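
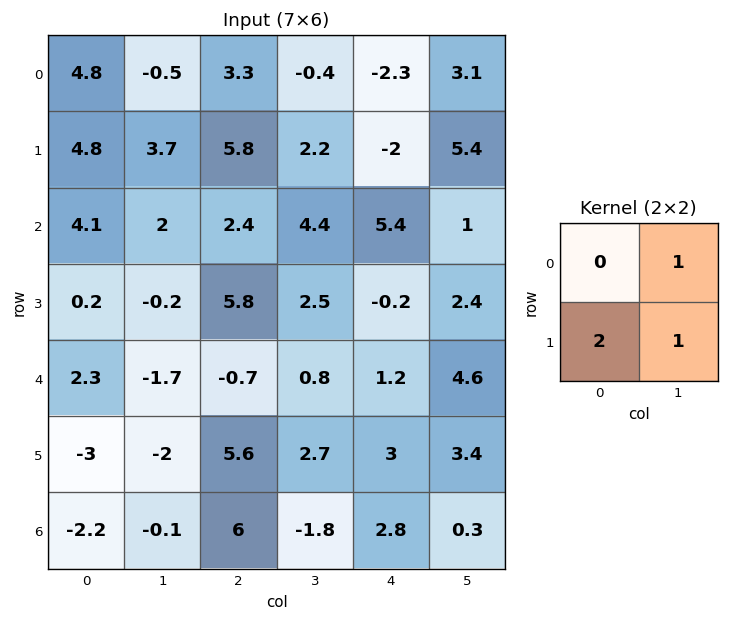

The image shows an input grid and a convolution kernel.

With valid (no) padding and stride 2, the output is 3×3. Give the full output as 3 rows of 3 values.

12.8 13.4 4.5
2.2 18.5 3
-9.7 14.7 14

Output[0,0]: The receptive field on the input at this output position is [4.8 -0.5 / 4.8 3.7]. Elementwise product with the kernel and sum: -0.5·1 + 4.8·2 + 3.7·1.
Output[0,1]: The receptive field on the input at this output position is [3.3 -0.4 / 5.8 2.2]. Elementwise product with the kernel and sum: -0.4·1 + 5.8·2 + 2.2·1.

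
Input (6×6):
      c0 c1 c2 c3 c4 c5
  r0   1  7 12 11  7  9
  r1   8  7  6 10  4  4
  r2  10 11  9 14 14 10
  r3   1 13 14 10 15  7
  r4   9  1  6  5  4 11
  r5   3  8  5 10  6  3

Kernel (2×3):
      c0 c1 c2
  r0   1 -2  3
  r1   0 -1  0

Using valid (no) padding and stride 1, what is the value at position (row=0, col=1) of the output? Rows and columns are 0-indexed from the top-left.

10

The receptive field on the input at this output position is [7 12 11 / 7 6 10]. Elementwise product with the kernel and sum: 7·1 + 12·-2 + 11·3 + 6·-1.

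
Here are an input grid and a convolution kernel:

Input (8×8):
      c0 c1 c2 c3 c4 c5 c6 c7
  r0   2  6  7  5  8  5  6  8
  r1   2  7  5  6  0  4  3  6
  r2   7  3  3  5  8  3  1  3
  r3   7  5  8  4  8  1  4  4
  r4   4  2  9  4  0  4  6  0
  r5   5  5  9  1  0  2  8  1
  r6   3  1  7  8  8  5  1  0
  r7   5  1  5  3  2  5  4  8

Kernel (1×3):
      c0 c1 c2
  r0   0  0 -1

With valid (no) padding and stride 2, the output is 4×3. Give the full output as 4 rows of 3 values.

-7 -8 -6
-3 -8 -1
-9 0 -6
-7 -8 -1

Output[0,0]: The receptive field on the input at this output position is [2 6 7]. Elementwise product with the kernel and sum: 7·-1.
Output[0,1]: The receptive field on the input at this output position is [7 5 8]. Elementwise product with the kernel and sum: 8·-1.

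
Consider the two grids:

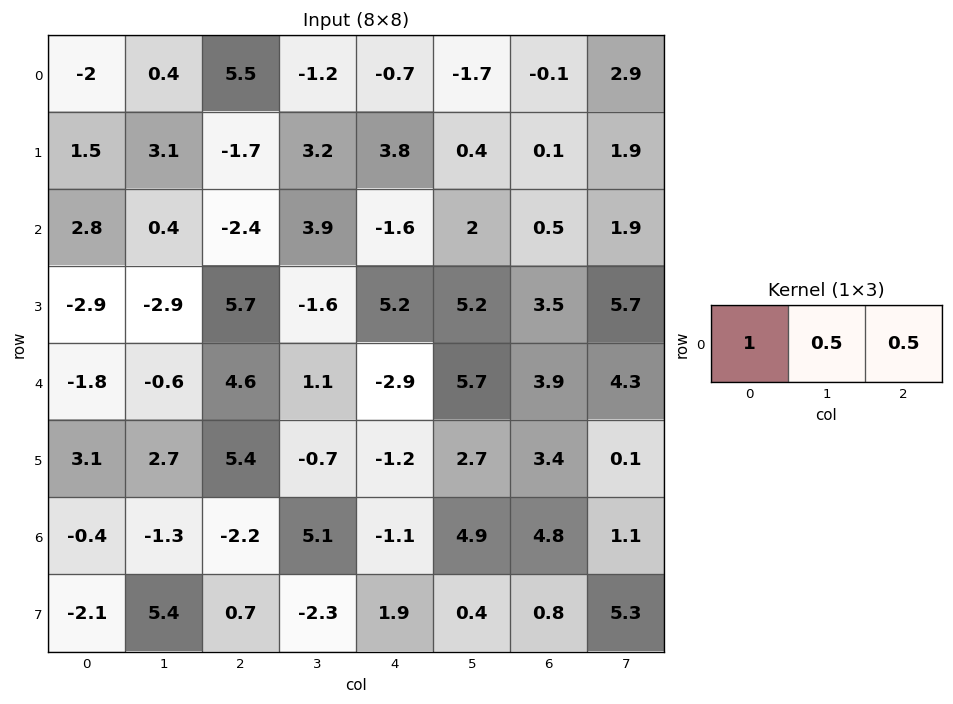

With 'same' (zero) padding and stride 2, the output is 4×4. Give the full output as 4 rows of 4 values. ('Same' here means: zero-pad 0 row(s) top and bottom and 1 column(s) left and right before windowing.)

Output[0,0]: The receptive field on the zero-padded input at this output position is [0 -2 0.4]. Elementwise product with the kernel and sum: 0·1 + -2·0.5 + 0.4·0.5.

-0.8 2.55 -2.4 -0.3
1.6 1.15 4.1 3.2
-1.2 2.25 2.5 9.8
-0.85 0.15 7 7.85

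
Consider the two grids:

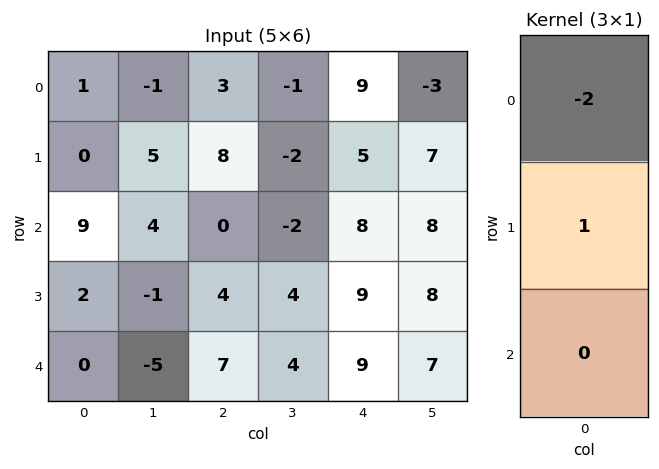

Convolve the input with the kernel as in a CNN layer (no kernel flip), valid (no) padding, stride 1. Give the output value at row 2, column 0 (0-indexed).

The receptive field on the input at this output position is [9 / 2 / 0]. Elementwise product with the kernel and sum: 9·-2 + 2·1.

-16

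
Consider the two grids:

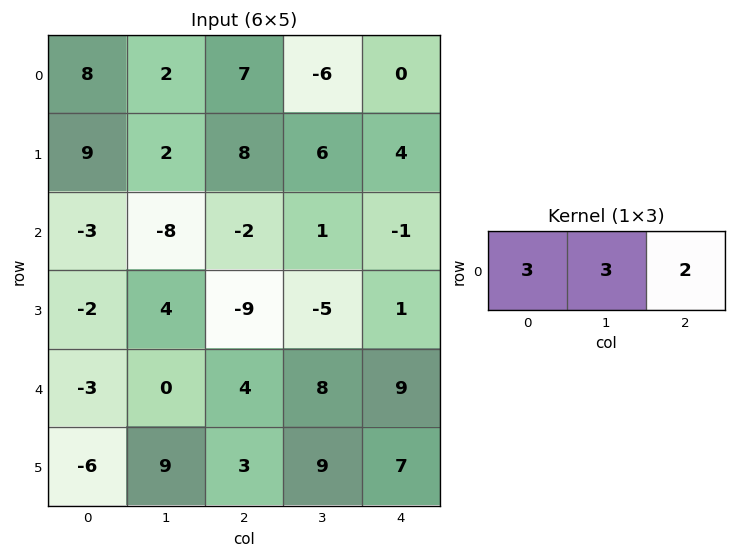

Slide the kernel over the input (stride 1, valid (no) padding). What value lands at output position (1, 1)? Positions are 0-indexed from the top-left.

The receptive field on the input at this output position is [2 8 6]. Elementwise product with the kernel and sum: 2·3 + 8·3 + 6·2.

42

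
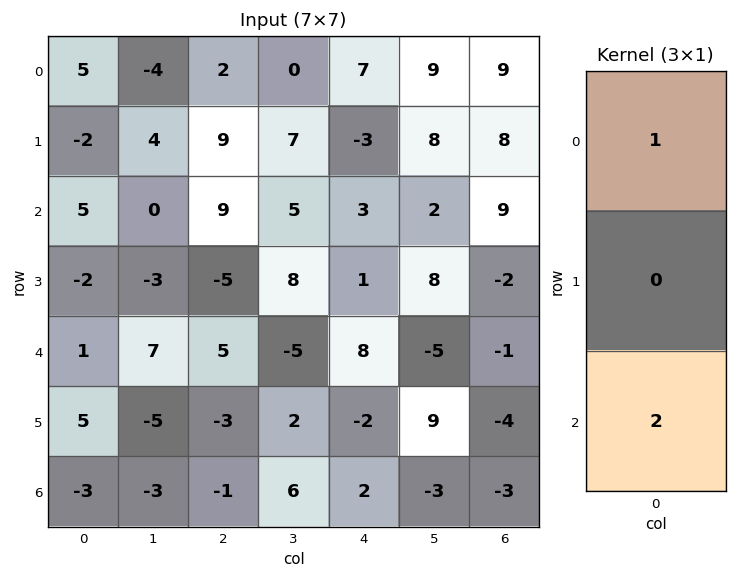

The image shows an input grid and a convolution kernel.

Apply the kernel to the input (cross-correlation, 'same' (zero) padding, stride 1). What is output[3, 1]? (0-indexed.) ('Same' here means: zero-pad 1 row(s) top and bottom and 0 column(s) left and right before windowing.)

14

The receptive field on the zero-padded input at this output position is [0 / -3 / 7]. Elementwise product with the kernel and sum: 0·1 + 7·2.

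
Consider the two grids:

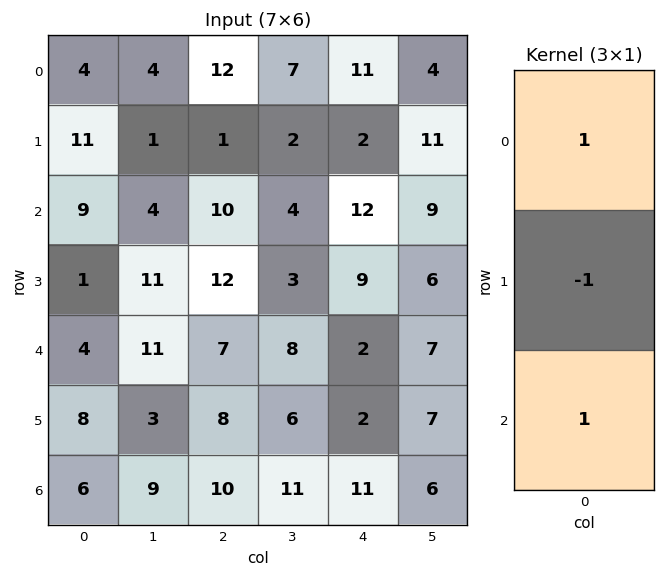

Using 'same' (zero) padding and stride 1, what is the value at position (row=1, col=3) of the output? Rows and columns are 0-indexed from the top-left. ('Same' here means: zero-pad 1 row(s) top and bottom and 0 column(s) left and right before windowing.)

9

The receptive field on the zero-padded input at this output position is [7 / 2 / 4]. Elementwise product with the kernel and sum: 7·1 + 2·-1 + 4·1.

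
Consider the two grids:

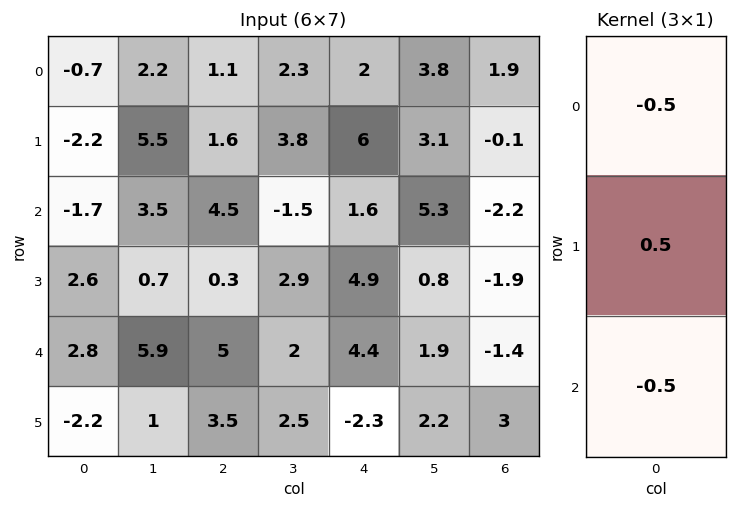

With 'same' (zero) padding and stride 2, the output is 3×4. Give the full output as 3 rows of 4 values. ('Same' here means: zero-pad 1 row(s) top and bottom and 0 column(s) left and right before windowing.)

Output[0,0]: The receptive field on the zero-padded input at this output position is [0 / -0.7 / -2.2]. Elementwise product with the kernel and sum: 0·-0.5 + -0.7·0.5 + -2.2·-0.5.

0.75 -0.25 -2 1
-1.05 1.3 -4.65 -0.1
1.2 0.6 0.9 -1.25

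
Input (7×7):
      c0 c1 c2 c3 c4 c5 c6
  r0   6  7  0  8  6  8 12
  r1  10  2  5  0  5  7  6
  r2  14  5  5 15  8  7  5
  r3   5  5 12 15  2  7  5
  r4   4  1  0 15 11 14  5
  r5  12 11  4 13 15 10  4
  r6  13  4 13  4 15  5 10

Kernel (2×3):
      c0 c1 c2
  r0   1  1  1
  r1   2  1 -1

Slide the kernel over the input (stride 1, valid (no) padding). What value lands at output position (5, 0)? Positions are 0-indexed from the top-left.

44

The receptive field on the input at this output position is [12 11 4 / 13 4 13]. Elementwise product with the kernel and sum: 12·1 + 11·1 + 4·1 + 13·2 + 4·1 + 13·-1.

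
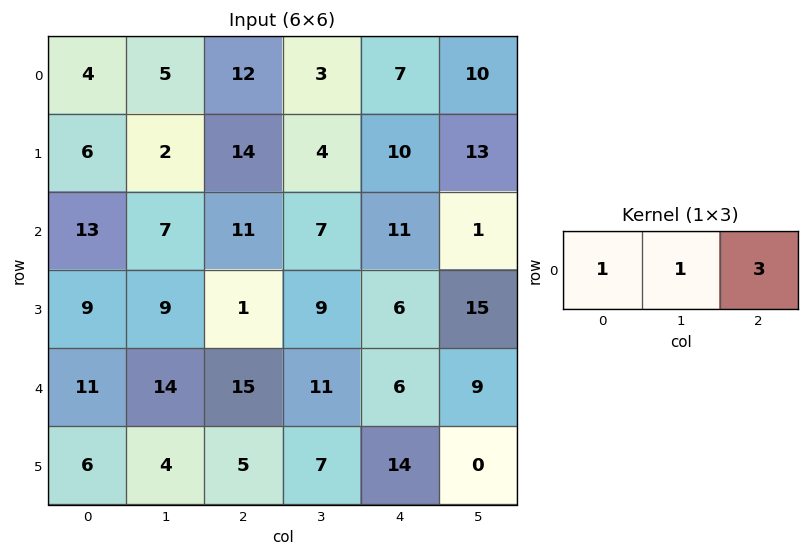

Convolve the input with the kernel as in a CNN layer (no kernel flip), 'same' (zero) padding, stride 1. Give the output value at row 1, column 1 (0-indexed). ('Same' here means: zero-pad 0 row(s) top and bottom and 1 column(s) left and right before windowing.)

The receptive field on the zero-padded input at this output position is [6 2 14]. Elementwise product with the kernel and sum: 6·1 + 2·1 + 14·3.

50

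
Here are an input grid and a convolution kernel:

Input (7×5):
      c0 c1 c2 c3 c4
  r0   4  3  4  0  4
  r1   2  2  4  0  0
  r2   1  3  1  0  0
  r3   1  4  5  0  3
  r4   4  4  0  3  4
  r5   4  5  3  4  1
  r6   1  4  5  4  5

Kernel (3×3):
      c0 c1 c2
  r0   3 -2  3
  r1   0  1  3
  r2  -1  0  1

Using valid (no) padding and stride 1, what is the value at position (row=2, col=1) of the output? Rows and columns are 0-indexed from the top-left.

11

The receptive field on the input at this output position is [3 1 0 / 4 5 0 / 4 0 3]. Elementwise product with the kernel and sum: 3·3 + 1·-2 + 0·3 + 5·1 + 0·3 + 4·-1 + 3·1.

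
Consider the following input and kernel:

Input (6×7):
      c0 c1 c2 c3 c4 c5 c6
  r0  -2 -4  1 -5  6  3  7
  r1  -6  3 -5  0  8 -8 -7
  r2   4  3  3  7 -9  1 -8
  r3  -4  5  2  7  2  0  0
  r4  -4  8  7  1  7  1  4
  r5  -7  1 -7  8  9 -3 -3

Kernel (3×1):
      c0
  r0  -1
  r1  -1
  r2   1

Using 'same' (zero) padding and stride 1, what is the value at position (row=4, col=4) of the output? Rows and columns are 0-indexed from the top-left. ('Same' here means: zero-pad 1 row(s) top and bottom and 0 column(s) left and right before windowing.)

The receptive field on the zero-padded input at this output position is [2 / 7 / 9]. Elementwise product with the kernel and sum: 2·-1 + 7·-1 + 9·1.

0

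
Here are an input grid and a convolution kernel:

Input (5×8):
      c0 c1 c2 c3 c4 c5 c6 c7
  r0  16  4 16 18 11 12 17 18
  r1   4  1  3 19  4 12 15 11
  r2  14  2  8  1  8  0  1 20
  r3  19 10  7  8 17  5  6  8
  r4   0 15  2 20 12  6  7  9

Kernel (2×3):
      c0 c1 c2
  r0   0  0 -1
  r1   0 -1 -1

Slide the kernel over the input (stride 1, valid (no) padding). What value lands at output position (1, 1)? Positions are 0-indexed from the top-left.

The receptive field on the input at this output position is [1 3 19 / 2 8 1]. Elementwise product with the kernel and sum: 19·-1 + 8·-1 + 1·-1.

-28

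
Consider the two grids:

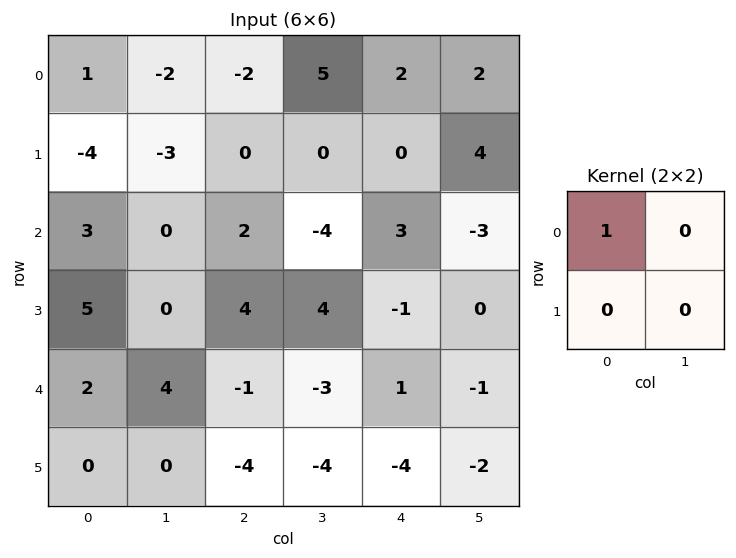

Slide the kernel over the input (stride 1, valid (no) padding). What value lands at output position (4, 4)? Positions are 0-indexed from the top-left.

1

The receptive field on the input at this output position is [1 -1 / -4 -2]. Elementwise product with the kernel and sum: 1·1.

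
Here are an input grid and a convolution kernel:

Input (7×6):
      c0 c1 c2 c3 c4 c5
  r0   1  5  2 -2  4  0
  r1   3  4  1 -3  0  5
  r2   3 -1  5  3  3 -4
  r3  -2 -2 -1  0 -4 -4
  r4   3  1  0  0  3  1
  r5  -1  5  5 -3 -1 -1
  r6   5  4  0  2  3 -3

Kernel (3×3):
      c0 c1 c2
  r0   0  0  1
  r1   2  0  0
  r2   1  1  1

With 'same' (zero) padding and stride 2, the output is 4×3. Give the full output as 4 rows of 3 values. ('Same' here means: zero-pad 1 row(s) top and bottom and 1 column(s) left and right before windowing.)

7 12 -2
0 -8 3
2 9 -9
5 5 3

Output[0,0]: The receptive field on the zero-padded input at this output position is [0 0 0 / 0 1 5 / 0 3 4]. Elementwise product with the kernel and sum: 0·1 + 0·2 + 0·1 + 3·1 + 4·1.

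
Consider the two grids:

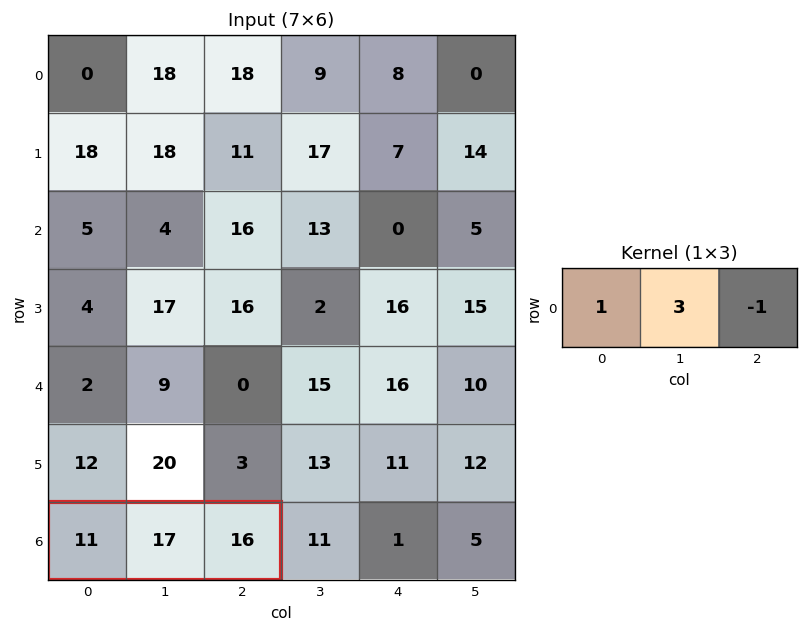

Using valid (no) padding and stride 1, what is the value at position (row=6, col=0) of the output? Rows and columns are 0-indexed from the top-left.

The receptive field on the input at this output position is [11 17 16]. Elementwise product with the kernel and sum: 11·1 + 17·3 + 16·-1.

46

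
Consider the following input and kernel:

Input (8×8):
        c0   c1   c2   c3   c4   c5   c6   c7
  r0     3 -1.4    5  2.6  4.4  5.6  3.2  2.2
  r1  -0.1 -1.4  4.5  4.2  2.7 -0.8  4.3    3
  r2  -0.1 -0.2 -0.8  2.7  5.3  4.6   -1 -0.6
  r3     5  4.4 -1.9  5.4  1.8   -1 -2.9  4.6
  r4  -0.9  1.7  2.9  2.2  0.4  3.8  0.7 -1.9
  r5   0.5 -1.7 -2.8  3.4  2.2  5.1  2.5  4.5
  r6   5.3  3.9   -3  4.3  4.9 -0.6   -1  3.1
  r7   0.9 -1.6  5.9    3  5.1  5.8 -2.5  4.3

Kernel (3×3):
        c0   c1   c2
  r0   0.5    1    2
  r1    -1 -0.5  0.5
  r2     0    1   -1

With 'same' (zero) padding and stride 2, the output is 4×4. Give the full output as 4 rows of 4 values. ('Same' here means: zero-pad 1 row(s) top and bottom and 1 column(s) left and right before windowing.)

-0.9 0.5 1.5 -4.8
-2.35 6.85 2.95 -2
17.3 2.85 -0.9 -1.3
-1.1 5.8 6.35 9.9

Output[0,0]: The receptive field on the zero-padded input at this output position is [0 0 0 / 0 3 -1.4 / 0 -0.1 -1.4]. Elementwise product with the kernel and sum: 0·0.5 + 0·1 + 0·2 + 0·-1 + 3·-0.5 + -1.4·0.5 + -0.1·1 + -1.4·-1.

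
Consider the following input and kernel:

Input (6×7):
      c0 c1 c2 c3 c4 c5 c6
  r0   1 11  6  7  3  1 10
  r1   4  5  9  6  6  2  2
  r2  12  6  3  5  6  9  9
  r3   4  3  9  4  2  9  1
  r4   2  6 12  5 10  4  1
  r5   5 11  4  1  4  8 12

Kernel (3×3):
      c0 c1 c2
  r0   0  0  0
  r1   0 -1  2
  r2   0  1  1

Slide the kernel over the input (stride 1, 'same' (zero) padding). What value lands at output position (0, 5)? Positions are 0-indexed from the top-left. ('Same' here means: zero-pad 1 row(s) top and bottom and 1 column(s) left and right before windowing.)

23

The receptive field on the zero-padded input at this output position is [0 0 0 / 3 1 10 / 6 2 2]. Elementwise product with the kernel and sum: 1·-1 + 10·2 + 2·1 + 2·1.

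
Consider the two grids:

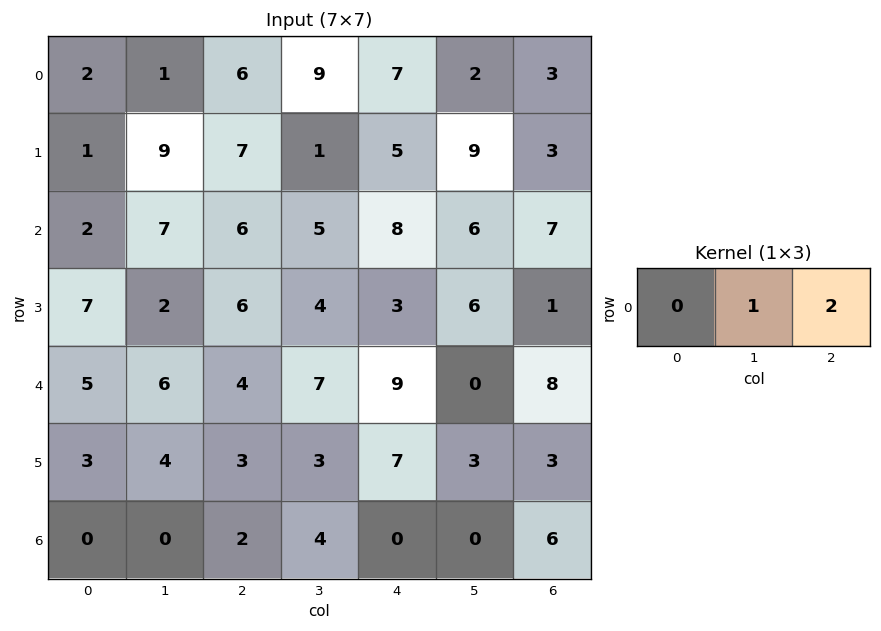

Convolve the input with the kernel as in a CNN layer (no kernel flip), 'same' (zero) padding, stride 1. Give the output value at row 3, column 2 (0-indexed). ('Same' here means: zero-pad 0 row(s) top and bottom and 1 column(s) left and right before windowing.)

The receptive field on the zero-padded input at this output position is [2 6 4]. Elementwise product with the kernel and sum: 6·1 + 4·2.

14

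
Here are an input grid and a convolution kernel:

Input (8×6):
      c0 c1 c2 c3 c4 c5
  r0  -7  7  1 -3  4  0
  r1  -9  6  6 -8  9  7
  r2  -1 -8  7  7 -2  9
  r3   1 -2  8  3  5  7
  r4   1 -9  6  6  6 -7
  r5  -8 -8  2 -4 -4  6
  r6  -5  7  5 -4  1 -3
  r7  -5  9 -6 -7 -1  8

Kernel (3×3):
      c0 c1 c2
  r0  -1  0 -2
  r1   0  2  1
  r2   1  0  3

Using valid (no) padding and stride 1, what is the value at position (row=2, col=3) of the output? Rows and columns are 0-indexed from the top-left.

-23

The receptive field on the input at this output position is [7 -2 9 / 3 5 7 / 6 6 -7]. Elementwise product with the kernel and sum: 7·-1 + 9·-2 + 5·2 + 7·1 + 6·1 + -7·3.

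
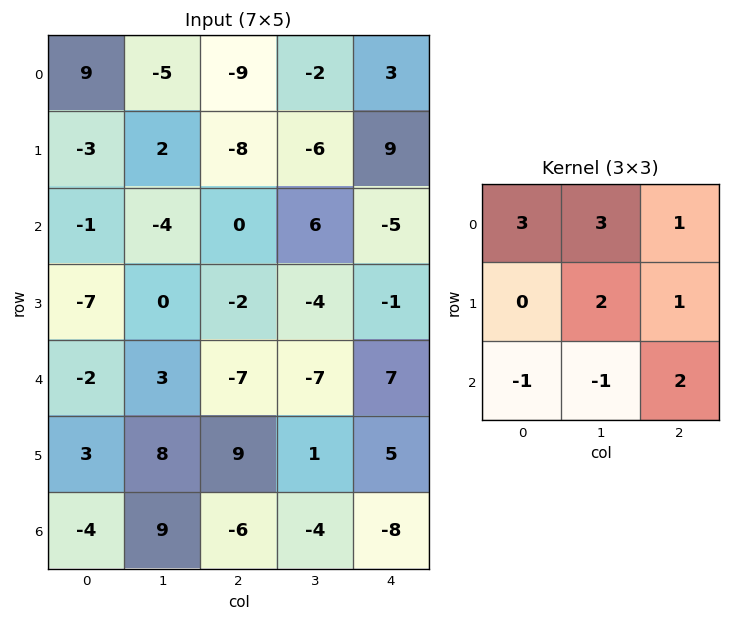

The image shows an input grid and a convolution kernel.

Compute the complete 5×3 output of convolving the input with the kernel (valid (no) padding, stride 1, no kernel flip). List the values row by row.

4 -50 -49
-16 -24 -22
-32 -24 32
-17 -46 -26
4 -11 -34

Output[0,0]: The receptive field on the input at this output position is [9 -5 -9 / -3 2 -8 / -1 -4 0]. Elementwise product with the kernel and sum: 9·3 + -5·3 + -9·1 + 2·2 + -8·1 + -1·-1 + -4·-1 + 0·2.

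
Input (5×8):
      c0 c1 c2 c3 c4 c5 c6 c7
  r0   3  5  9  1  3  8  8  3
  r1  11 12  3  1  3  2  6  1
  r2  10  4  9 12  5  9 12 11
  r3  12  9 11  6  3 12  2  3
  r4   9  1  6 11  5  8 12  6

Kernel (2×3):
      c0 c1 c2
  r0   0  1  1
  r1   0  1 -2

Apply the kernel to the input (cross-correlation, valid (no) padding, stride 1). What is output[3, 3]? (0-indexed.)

The receptive field on the input at this output position is [6 3 12 / 11 5 8]. Elementwise product with the kernel and sum: 3·1 + 12·1 + 5·1 + 8·-2.

4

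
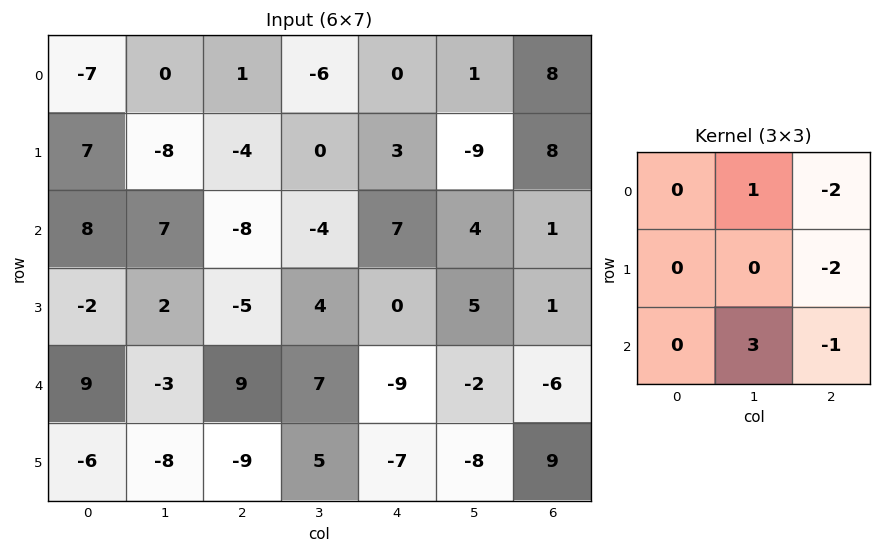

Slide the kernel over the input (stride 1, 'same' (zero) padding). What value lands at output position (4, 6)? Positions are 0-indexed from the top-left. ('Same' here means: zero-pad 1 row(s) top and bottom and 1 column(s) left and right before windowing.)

The receptive field on the zero-padded input at this output position is [5 1 0 / -2 -6 0 / -8 9 0]. Elementwise product with the kernel and sum: 1·1 + 0·-2 + 0·-2 + 9·3 + 0·-1.

28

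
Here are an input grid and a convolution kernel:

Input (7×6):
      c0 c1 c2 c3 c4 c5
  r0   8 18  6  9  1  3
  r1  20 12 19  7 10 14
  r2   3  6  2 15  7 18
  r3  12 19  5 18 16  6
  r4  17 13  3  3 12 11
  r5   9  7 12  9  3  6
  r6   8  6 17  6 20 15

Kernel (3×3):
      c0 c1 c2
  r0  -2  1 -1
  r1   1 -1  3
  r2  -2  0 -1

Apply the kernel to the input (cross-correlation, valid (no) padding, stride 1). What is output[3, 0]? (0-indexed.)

The receptive field on the input at this output position is [12 19 5 / 17 13 3 / 9 7 12]. Elementwise product with the kernel and sum: 12·-2 + 19·1 + 5·-1 + 17·1 + 13·-1 + 3·3 + 9·-2 + 12·-1.

-27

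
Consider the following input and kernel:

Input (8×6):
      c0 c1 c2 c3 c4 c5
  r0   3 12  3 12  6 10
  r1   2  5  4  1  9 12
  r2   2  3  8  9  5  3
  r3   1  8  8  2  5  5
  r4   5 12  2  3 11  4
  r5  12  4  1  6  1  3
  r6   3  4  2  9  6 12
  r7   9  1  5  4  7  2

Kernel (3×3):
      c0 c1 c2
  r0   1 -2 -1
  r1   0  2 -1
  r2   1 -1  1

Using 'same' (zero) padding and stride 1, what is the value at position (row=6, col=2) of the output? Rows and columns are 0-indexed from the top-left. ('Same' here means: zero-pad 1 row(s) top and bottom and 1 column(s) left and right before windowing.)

The receptive field on the zero-padded input at this output position is [4 1 6 / 4 2 9 / 1 5 4]. Elementwise product with the kernel and sum: 4·1 + 1·-2 + 6·-1 + 2·2 + 9·-1 + 1·1 + 5·-1 + 4·1.

-9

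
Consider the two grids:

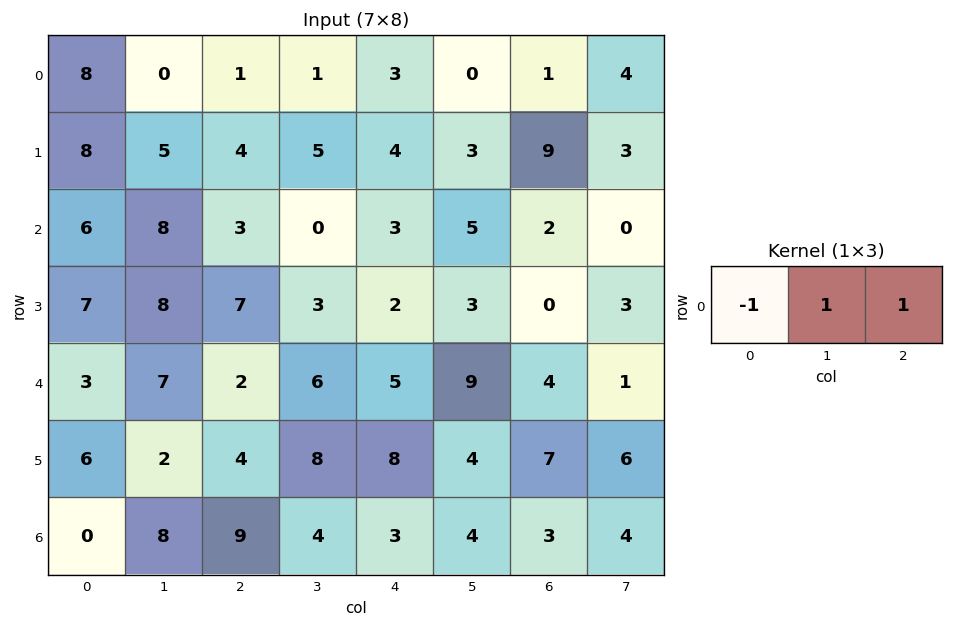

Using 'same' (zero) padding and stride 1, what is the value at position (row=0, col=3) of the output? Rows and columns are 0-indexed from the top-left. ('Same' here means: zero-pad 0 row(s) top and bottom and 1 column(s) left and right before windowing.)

3

The receptive field on the zero-padded input at this output position is [1 1 3]. Elementwise product with the kernel and sum: 1·-1 + 1·1 + 3·1.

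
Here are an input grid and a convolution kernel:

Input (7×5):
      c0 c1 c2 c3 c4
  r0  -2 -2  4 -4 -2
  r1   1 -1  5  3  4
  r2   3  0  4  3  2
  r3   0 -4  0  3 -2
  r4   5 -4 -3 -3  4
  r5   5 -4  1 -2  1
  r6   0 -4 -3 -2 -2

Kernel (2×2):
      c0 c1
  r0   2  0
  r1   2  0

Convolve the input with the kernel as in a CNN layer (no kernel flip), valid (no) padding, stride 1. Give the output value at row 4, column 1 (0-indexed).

-16

The receptive field on the input at this output position is [-4 -3 / -4 1]. Elementwise product with the kernel and sum: -4·2 + -4·2.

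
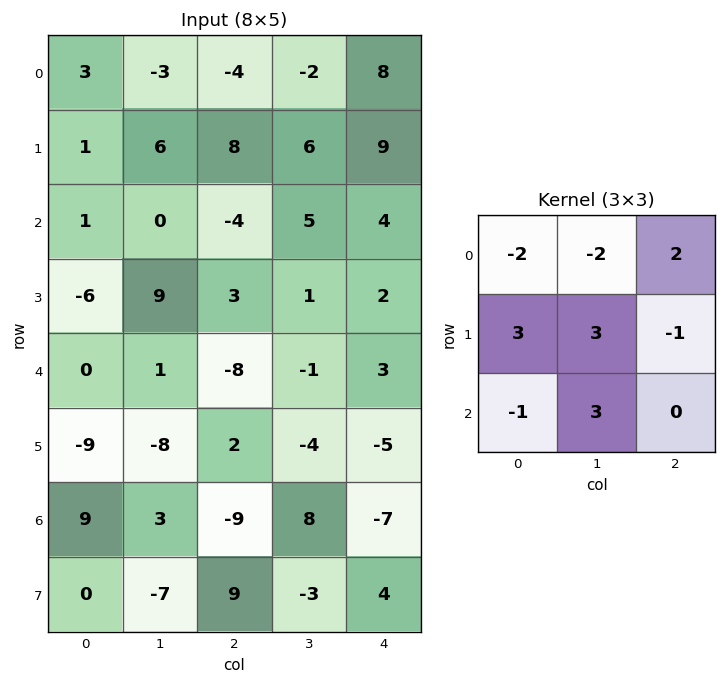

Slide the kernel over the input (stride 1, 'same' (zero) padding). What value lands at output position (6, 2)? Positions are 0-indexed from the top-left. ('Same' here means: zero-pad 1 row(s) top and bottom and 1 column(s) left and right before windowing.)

12

The receptive field on the zero-padded input at this output position is [-8 2 -4 / 3 -9 8 / -7 9 -3]. Elementwise product with the kernel and sum: -8·-2 + 2·-2 + -4·2 + 3·3 + -9·3 + 8·-1 + -7·-1 + 9·3.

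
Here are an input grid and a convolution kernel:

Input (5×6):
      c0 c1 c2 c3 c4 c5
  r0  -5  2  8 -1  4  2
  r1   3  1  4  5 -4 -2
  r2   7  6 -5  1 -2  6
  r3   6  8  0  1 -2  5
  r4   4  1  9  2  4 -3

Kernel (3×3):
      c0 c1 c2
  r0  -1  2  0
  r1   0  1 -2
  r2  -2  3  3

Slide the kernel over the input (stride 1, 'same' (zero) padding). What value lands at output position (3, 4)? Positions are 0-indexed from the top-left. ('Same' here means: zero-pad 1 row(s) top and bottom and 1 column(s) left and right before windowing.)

-18

The receptive field on the zero-padded input at this output position is [1 -2 6 / 1 -2 5 / 2 4 -3]. Elementwise product with the kernel and sum: 1·-1 + -2·2 + -2·1 + 5·-2 + 2·-2 + 4·3 + -3·3.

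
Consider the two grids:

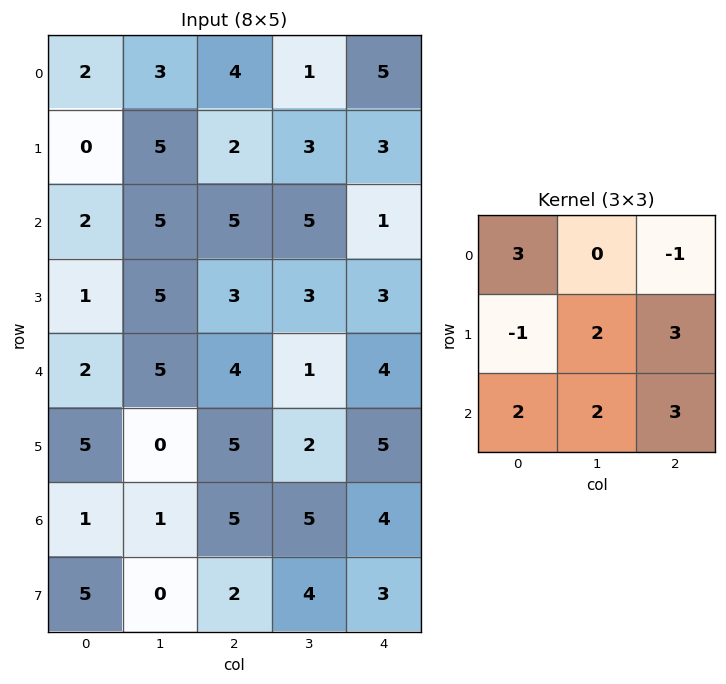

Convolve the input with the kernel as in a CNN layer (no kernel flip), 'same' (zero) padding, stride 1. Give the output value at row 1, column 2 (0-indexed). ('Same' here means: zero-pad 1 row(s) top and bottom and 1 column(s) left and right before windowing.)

51

The receptive field on the zero-padded input at this output position is [3 4 1 / 5 2 3 / 5 5 5]. Elementwise product with the kernel and sum: 3·3 + 1·-1 + 5·-1 + 2·2 + 3·3 + 5·2 + 5·2 + 5·3.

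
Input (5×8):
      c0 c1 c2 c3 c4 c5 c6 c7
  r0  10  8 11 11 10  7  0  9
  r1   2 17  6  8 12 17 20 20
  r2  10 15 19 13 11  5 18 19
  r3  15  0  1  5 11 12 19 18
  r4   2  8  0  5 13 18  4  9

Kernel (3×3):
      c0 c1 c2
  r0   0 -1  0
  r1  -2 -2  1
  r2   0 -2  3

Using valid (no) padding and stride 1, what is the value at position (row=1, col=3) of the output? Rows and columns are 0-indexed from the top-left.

-41

The receptive field on the input at this output position is [8 12 17 / 13 11 5 / 5 11 12]. Elementwise product with the kernel and sum: 12·-1 + 13·-2 + 11·-2 + 5·1 + 11·-2 + 12·3.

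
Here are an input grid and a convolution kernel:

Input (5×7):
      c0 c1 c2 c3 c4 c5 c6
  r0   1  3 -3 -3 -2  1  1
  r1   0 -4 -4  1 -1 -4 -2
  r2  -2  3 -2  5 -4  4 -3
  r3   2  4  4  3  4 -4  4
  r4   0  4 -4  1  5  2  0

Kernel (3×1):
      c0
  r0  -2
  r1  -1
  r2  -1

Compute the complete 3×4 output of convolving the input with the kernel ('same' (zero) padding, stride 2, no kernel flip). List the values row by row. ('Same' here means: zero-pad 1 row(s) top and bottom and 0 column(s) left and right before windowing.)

Output[0,0]: The receptive field on the zero-padded input at this output position is [0 / 1 / 0]. Elementwise product with the kernel and sum: 0·-2 + 1·-1 + 0·-1.

-1 7 3 1
0 6 2 3
-4 -4 -13 -8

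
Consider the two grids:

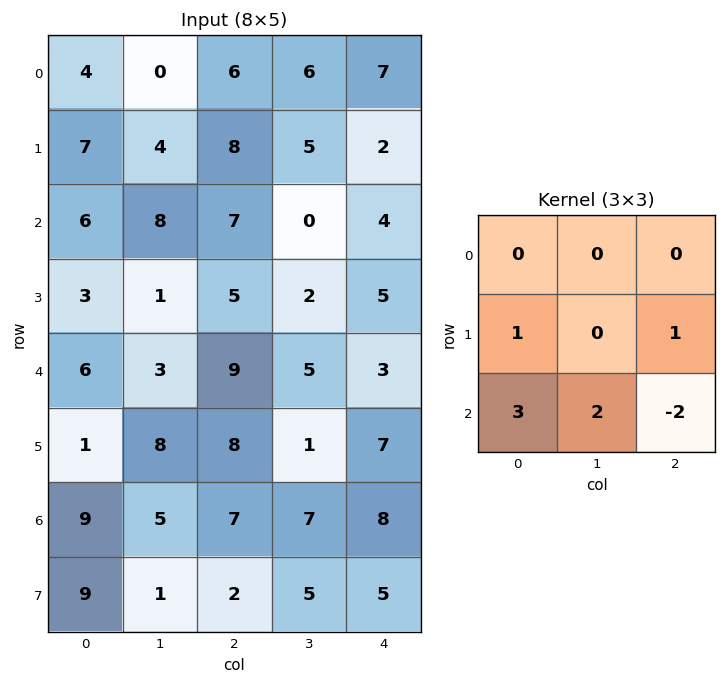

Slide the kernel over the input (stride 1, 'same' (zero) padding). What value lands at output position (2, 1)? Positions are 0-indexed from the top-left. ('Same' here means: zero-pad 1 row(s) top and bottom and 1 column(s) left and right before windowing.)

The receptive field on the zero-padded input at this output position is [7 4 8 / 6 8 7 / 3 1 5]. Elementwise product with the kernel and sum: 6·1 + 7·1 + 3·3 + 1·2 + 5·-2.

14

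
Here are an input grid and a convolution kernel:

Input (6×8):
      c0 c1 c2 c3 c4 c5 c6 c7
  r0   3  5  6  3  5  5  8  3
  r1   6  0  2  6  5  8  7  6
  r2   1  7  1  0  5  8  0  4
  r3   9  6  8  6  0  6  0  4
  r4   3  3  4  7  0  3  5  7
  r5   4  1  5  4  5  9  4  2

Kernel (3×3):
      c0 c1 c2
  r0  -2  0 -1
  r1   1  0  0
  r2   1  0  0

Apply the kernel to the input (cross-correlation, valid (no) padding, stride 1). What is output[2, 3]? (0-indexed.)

The receptive field on the input at this output position is [0 5 8 / 6 0 6 / 7 0 3]. Elementwise product with the kernel and sum: 0·-2 + 8·-1 + 6·1 + 7·1.

5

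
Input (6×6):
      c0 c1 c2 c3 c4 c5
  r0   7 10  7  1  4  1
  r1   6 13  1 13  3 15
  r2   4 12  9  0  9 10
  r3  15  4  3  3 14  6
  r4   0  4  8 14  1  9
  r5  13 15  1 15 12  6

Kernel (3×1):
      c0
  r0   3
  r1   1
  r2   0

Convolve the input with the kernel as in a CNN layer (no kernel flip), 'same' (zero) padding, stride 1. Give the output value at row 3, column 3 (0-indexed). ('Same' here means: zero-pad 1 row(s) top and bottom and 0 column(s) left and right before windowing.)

3

The receptive field on the zero-padded input at this output position is [0 / 3 / 14]. Elementwise product with the kernel and sum: 0·3 + 3·1.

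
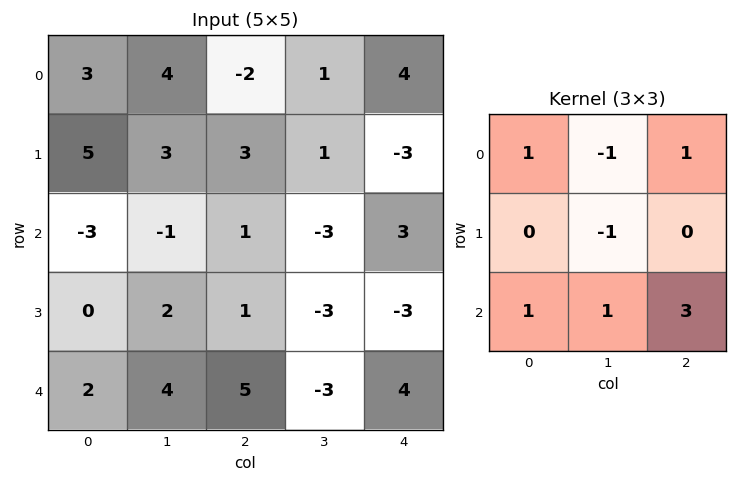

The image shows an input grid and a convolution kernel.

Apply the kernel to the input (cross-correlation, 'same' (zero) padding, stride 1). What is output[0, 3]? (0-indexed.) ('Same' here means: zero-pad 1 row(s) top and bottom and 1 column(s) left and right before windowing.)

The receptive field on the zero-padded input at this output position is [0 0 0 / -2 1 4 / 3 1 -3]. Elementwise product with the kernel and sum: 0·1 + 0·-1 + 0·1 + 1·-1 + 3·1 + 1·1 + -3·3.

-6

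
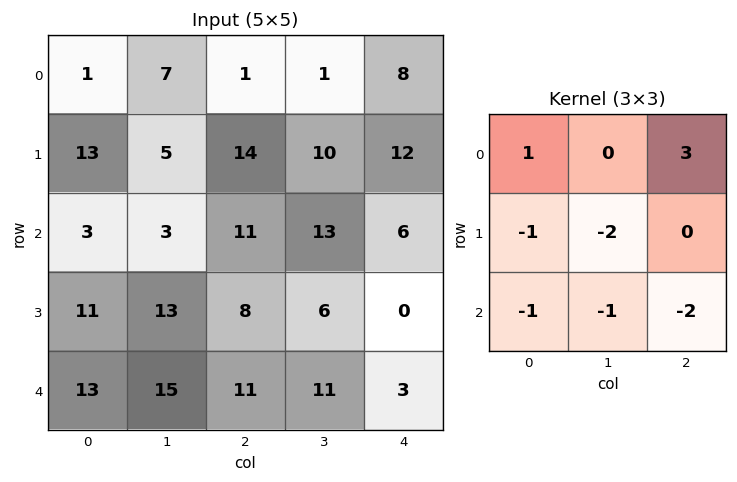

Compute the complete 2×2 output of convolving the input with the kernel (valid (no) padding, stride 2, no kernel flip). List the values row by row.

Output[0,0]: The receptive field on the input at this output position is [1 7 1 / 13 5 14 / 3 3 11]. Elementwise product with the kernel and sum: 1·1 + 1·3 + 13·-1 + 5·-2 + 3·-1 + 3·-1 + 11·-2.

-47 -45
-51 -19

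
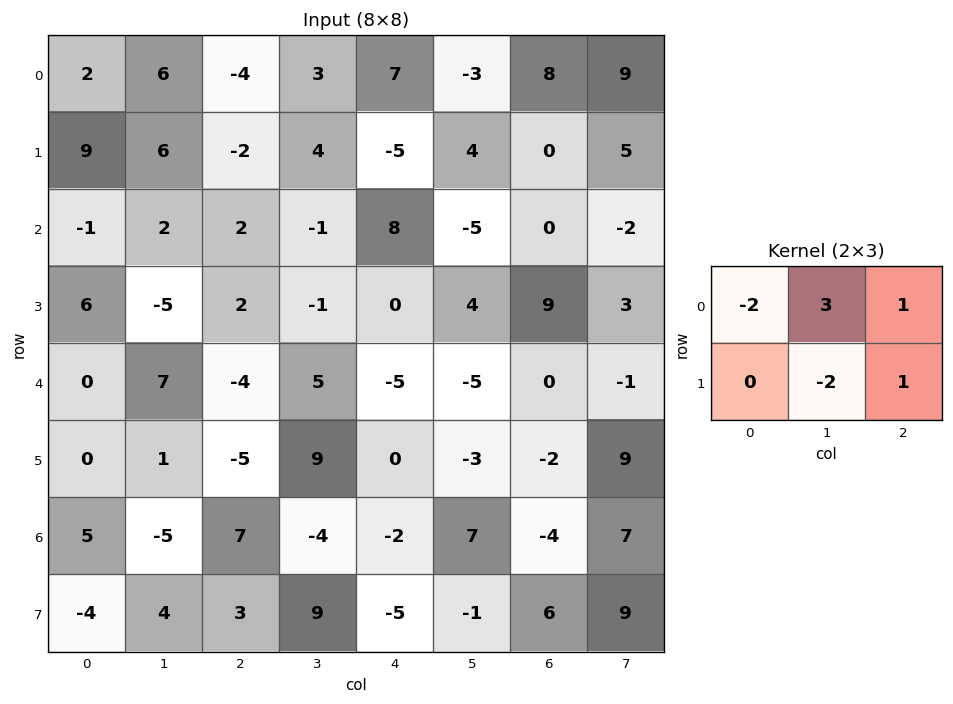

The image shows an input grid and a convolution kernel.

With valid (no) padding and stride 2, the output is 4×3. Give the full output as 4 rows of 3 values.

Output[0,0]: The receptive field on the input at this output position is [2 6 -4 / 9 6 -2]. Elementwise product with the kernel and sum: 2·-2 + 6·3 + -4·1 + 6·-2 + -2·1.

-4 11 -23
22 3 -30
10 0 -1
-23 -51 29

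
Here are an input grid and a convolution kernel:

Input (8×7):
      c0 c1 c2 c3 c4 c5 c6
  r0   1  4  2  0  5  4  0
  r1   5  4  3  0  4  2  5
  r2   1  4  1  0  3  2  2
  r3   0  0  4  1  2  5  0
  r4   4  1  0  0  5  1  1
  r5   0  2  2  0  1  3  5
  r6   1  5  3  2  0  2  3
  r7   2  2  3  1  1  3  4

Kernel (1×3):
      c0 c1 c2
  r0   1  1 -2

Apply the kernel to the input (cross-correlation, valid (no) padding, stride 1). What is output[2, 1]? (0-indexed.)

5

The receptive field on the input at this output position is [4 1 0]. Elementwise product with the kernel and sum: 4·1 + 1·1 + 0·-2.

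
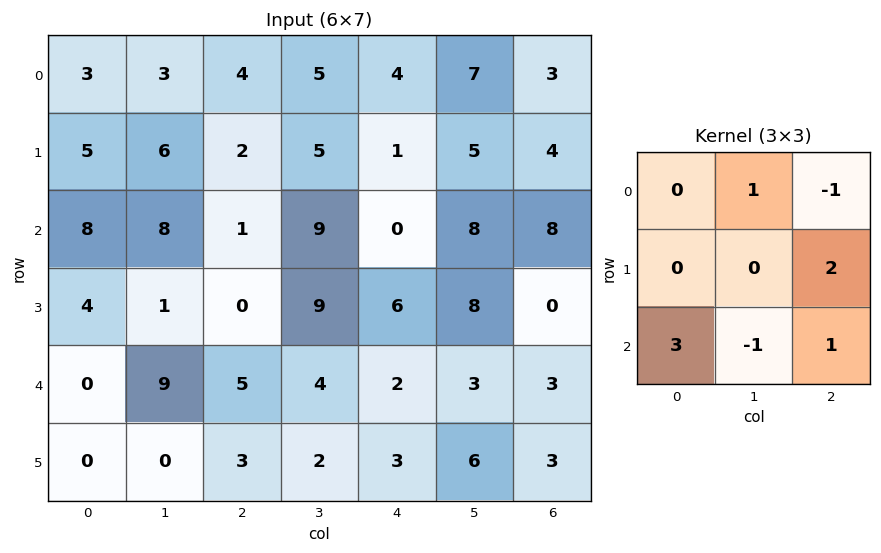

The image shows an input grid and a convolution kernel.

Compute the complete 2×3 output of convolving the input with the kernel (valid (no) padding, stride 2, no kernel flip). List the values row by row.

20 -3 12
3 34 6

Output[0,0]: The receptive field on the input at this output position is [3 3 4 / 5 6 2 / 8 8 1]. Elementwise product with the kernel and sum: 3·1 + 4·-1 + 2·2 + 8·3 + 8·-1 + 1·1.
Output[0,1]: The receptive field on the input at this output position is [4 5 4 / 2 5 1 / 1 9 0]. Elementwise product with the kernel and sum: 5·1 + 4·-1 + 1·2 + 1·3 + 9·-1 + 0·1.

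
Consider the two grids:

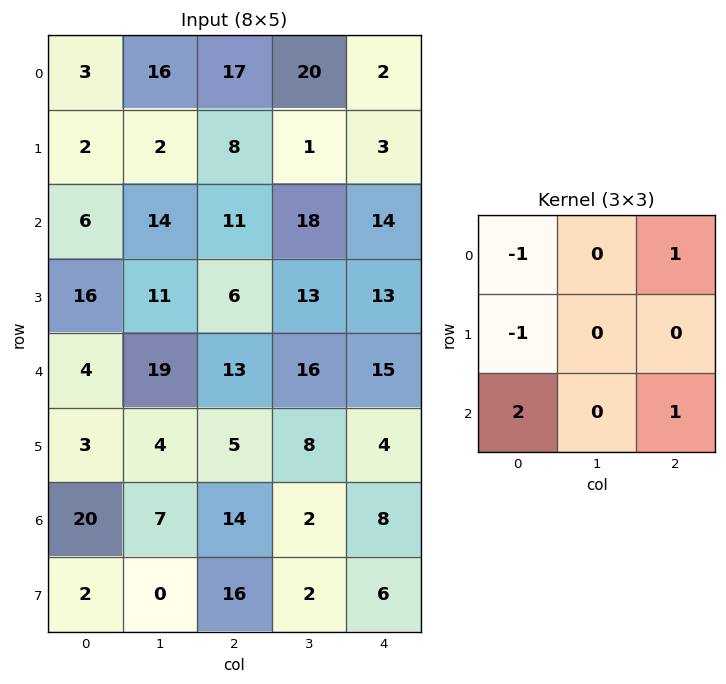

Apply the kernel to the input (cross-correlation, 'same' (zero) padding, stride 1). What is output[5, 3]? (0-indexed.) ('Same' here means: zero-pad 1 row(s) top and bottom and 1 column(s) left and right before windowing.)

The receptive field on the zero-padded input at this output position is [13 16 15 / 5 8 4 / 14 2 8]. Elementwise product with the kernel and sum: 13·-1 + 15·1 + 5·-1 + 14·2 + 8·1.

33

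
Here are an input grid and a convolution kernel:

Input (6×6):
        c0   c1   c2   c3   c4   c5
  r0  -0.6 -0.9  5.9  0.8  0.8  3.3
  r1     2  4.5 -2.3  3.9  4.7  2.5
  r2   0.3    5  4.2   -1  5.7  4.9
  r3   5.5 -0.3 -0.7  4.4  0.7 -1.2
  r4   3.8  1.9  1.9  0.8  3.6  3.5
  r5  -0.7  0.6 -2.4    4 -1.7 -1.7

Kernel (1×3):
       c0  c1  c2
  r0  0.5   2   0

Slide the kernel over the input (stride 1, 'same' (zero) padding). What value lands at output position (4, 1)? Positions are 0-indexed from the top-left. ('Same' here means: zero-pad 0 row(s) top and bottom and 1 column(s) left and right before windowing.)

5.7

The receptive field on the zero-padded input at this output position is [3.8 1.9 1.9]. Elementwise product with the kernel and sum: 3.8·0.5 + 1.9·2.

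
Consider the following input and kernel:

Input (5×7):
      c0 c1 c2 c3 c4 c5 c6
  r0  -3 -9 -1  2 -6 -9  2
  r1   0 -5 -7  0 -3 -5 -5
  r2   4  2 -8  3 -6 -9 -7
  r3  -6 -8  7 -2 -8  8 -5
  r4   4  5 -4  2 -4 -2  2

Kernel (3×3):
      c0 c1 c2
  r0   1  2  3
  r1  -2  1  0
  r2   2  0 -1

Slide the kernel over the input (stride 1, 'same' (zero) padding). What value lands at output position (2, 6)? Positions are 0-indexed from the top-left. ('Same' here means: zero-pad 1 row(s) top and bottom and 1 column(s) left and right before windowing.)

12

The receptive field on the zero-padded input at this output position is [-5 -5 0 / -9 -7 0 / 8 -5 0]. Elementwise product with the kernel and sum: -5·1 + -5·2 + 0·3 + -9·-2 + -7·1 + 8·2 + 0·-1.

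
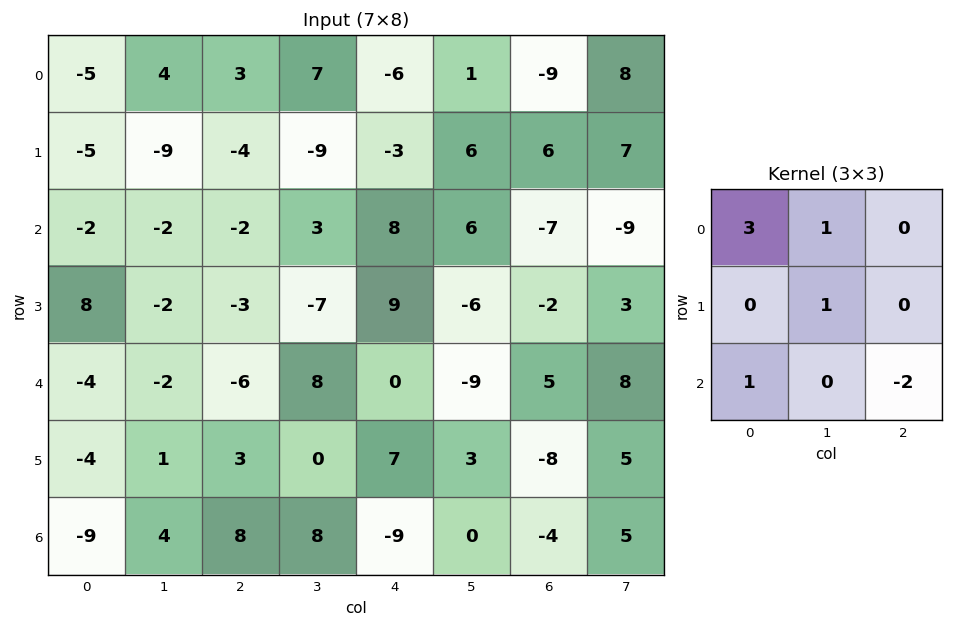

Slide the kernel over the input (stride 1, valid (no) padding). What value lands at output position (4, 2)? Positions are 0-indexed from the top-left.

The receptive field on the input at this output position is [-6 8 0 / 3 0 7 / 8 8 -9]. Elementwise product with the kernel and sum: -6·3 + 8·1 + 0·1 + 8·1 + -9·-2.

16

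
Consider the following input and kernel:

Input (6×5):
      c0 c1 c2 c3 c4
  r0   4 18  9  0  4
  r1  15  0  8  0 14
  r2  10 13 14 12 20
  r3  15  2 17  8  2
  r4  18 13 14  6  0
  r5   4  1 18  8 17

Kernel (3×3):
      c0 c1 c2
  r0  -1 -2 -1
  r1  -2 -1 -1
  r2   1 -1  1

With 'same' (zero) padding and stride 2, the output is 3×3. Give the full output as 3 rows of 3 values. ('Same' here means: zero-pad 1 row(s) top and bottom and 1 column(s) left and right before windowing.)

Output[0,0]: The receptive field on the zero-padded input at this output position is [0 0 0 / 0 4 18 / 0 15 0]. Elementwise product with the kernel and sum: 0·-1 + 0·-2 + 0·-1 + 0·-2 + 4·-1 + 18·-1 + 0·1 + 15·-1 + 0·1.
Output[0,1]: The receptive field on the zero-padded input at this output position is [0 0 0 / 18 9 0 / 0 8 0]. Elementwise product with the kernel and sum: 0·-1 + 0·-2 + 0·-1 + 18·-2 + 9·-1 + 0·-1 + 0·1 + 8·-1 + 0·1.

-37 -53 -18
-66 -75 -66
-66 -99 -33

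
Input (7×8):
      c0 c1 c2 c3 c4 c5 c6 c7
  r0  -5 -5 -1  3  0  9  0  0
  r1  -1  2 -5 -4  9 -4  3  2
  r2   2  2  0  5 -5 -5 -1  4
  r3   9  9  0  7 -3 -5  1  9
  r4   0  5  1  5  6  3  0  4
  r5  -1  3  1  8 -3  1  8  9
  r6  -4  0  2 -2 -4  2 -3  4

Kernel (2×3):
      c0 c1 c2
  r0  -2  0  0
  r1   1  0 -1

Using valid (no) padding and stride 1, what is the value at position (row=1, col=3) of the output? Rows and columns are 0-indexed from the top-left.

The receptive field on the input at this output position is [-4 9 -4 / 5 -5 -5]. Elementwise product with the kernel and sum: -4·-2 + 5·1 + -5·-1.

18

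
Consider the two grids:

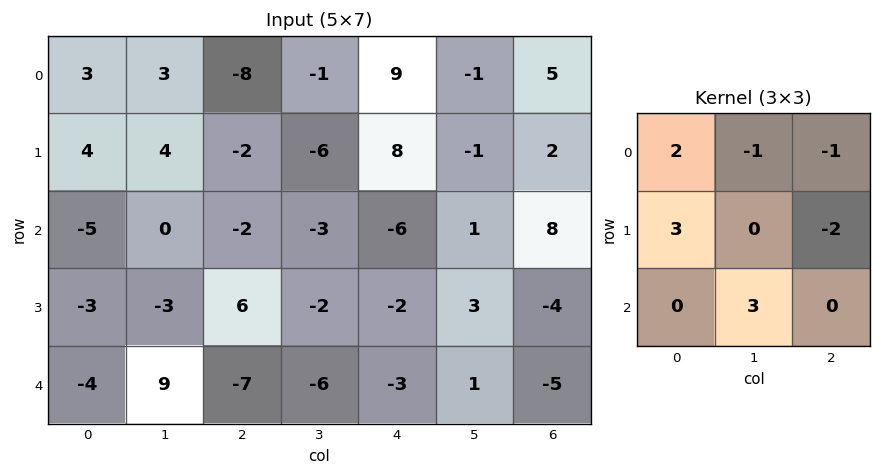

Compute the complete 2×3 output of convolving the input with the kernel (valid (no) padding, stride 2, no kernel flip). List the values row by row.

Output[0,0]: The receptive field on the input at this output position is [3 3 -8 / 4 4 -2 / -5 0 -2]. Elementwise product with the kernel and sum: 3·2 + 3·-1 + -8·-1 + 4·3 + -2·-2 + 0·3.
Output[0,1]: The receptive field on the input at this output position is [-8 -1 9 / -2 -6 8 / -2 -3 -6]. Elementwise product with the kernel and sum: -8·2 + -1·-1 + 9·-1 + -2·3 + 8·-2 + -3·3.

27 -55 37
-2 9 -16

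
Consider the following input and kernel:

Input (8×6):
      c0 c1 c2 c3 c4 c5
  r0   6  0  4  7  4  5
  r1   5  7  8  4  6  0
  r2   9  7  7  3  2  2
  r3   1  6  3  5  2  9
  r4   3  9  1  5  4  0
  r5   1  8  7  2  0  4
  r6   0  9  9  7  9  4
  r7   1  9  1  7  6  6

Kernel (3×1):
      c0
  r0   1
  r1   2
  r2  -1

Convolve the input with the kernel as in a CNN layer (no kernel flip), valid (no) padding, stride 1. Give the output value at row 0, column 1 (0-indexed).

The receptive field on the input at this output position is [0 / 7 / 7]. Elementwise product with the kernel and sum: 0·1 + 7·2 + 7·-1.

7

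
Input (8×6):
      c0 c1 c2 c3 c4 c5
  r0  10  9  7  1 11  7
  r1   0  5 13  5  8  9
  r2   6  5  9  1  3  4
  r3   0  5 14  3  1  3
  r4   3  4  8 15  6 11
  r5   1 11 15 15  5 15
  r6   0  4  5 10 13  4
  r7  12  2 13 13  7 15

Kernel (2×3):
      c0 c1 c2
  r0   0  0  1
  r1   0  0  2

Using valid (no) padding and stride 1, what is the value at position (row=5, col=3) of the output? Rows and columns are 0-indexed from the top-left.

23

The receptive field on the input at this output position is [15 5 15 / 10 13 4]. Elementwise product with the kernel and sum: 15·1 + 4·2.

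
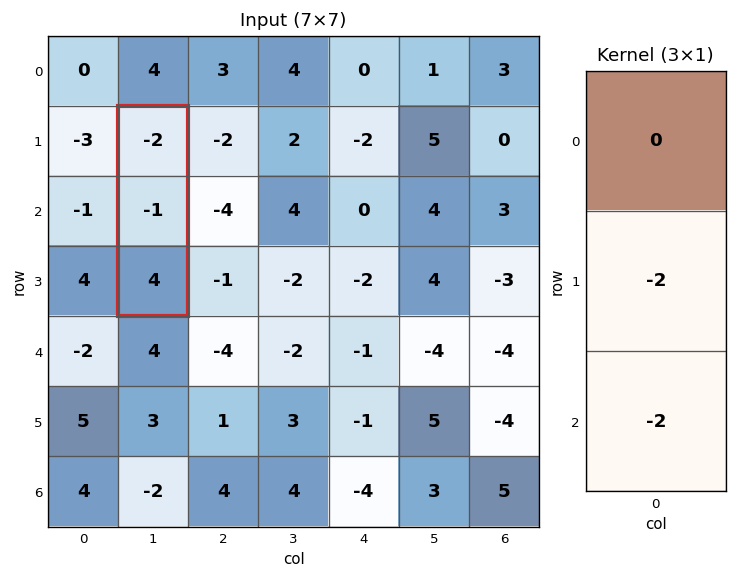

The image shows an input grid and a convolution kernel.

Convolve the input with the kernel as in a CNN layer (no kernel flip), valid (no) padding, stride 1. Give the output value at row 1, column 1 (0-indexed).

The receptive field on the input at this output position is [-2 / -1 / 4]. Elementwise product with the kernel and sum: -1·-2 + 4·-2.

-6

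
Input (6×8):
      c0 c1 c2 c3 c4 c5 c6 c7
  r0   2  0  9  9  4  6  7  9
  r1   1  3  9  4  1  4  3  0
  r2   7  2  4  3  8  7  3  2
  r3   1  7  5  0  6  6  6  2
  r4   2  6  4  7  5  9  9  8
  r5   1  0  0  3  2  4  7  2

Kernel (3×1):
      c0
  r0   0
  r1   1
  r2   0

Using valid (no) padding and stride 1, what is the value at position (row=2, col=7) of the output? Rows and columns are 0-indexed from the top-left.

The receptive field on the input at this output position is [2 / 2 / 8]. Elementwise product with the kernel and sum: 2·1.

2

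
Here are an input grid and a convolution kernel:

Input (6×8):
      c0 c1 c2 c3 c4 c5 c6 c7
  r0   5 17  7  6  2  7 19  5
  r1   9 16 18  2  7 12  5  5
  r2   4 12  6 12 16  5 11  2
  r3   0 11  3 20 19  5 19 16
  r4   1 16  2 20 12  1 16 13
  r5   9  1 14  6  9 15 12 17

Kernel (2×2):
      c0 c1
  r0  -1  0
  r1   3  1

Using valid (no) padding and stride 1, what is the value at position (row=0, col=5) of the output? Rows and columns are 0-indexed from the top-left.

The receptive field on the input at this output position is [7 19 / 12 5]. Elementwise product with the kernel and sum: 7·-1 + 12·3 + 5·1.

34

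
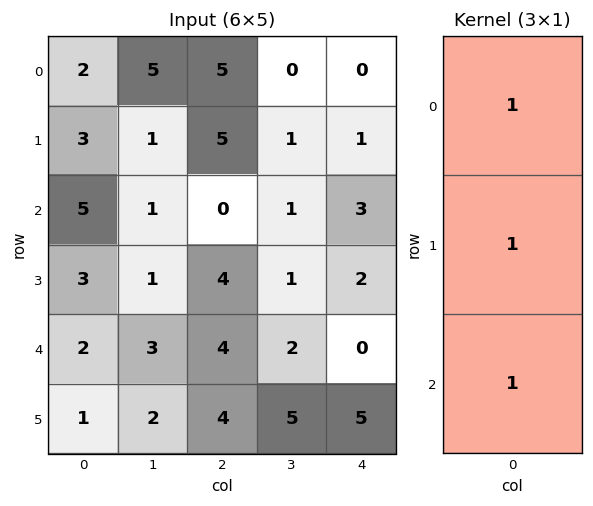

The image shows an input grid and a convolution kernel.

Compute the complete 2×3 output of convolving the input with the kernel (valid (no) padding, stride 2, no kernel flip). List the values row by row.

10 10 4
10 8 5

Output[0,0]: The receptive field on the input at this output position is [2 / 3 / 5]. Elementwise product with the kernel and sum: 2·1 + 3·1 + 5·1.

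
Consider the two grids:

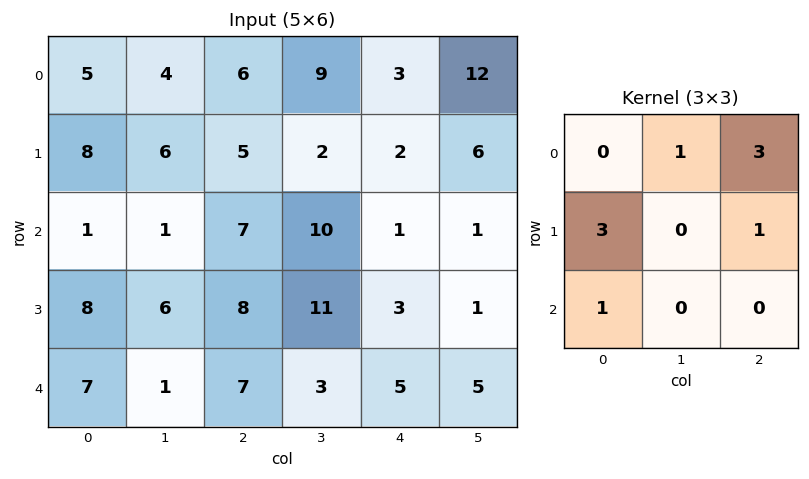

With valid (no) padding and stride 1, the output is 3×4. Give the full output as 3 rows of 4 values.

Output[0,0]: The receptive field on the input at this output position is [5 4 6 / 8 6 5 / 1 1 7]. Elementwise product with the kernel and sum: 4·1 + 6·3 + 8·3 + 5·1 + 1·1.

52 54 42 61
39 30 38 62
61 67 47 41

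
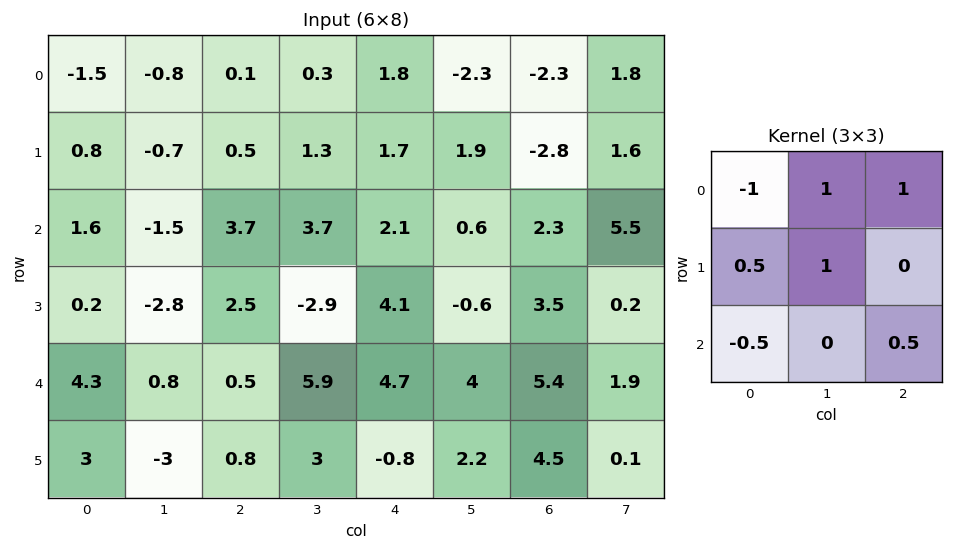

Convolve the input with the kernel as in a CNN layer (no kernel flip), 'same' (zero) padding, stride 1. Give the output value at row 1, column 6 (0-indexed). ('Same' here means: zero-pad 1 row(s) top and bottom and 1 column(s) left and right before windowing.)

2.4

The receptive field on the zero-padded input at this output position is [-2.3 -2.3 1.8 / 1.9 -2.8 1.6 / 0.6 2.3 5.5]. Elementwise product with the kernel and sum: -2.3·-1 + -2.3·1 + 1.8·1 + 1.9·0.5 + -2.8·1 + 0.6·-0.5 + 5.5·0.5.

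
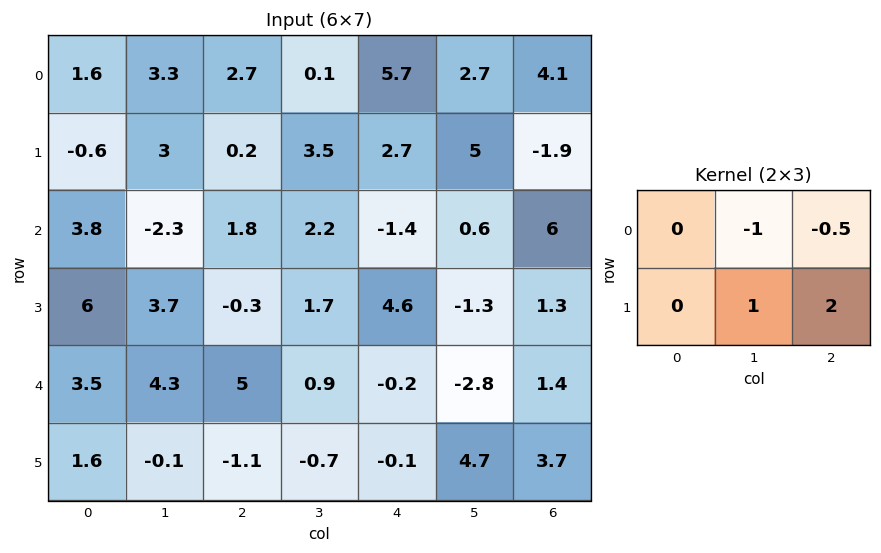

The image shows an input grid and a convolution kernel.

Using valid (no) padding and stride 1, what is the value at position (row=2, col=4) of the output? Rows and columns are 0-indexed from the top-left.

The receptive field on the input at this output position is [-1.4 0.6 6 / 4.6 -1.3 1.3]. Elementwise product with the kernel and sum: 0.6·-1 + 6·-0.5 + -1.3·1 + 1.3·2.

-2.3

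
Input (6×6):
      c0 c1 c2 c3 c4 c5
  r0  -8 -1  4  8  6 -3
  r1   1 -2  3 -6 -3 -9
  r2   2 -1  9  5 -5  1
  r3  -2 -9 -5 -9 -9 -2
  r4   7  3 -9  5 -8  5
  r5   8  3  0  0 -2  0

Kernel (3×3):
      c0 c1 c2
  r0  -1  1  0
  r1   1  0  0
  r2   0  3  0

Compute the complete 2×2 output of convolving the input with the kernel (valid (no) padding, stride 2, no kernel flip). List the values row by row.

Output[0,0]: The receptive field on the input at this output position is [-8 -1 4 / 1 -2 3 / 2 -1 9]. Elementwise product with the kernel and sum: -8·-1 + -1·1 + 1·1 + -1·3.
Output[0,1]: The receptive field on the input at this output position is [4 8 6 / 3 -6 -3 / 9 5 -5]. Elementwise product with the kernel and sum: 4·-1 + 8·1 + 3·1 + 5·3.

5 22
4 6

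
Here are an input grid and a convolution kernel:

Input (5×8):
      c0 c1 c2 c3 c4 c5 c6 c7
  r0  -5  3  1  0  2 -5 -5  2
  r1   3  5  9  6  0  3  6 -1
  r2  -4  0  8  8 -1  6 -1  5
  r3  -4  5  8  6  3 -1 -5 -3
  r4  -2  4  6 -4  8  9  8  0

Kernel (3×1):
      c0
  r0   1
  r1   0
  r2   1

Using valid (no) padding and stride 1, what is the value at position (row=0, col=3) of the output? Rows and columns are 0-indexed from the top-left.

The receptive field on the input at this output position is [0 / 6 / 8]. Elementwise product with the kernel and sum: 0·1 + 8·1.

8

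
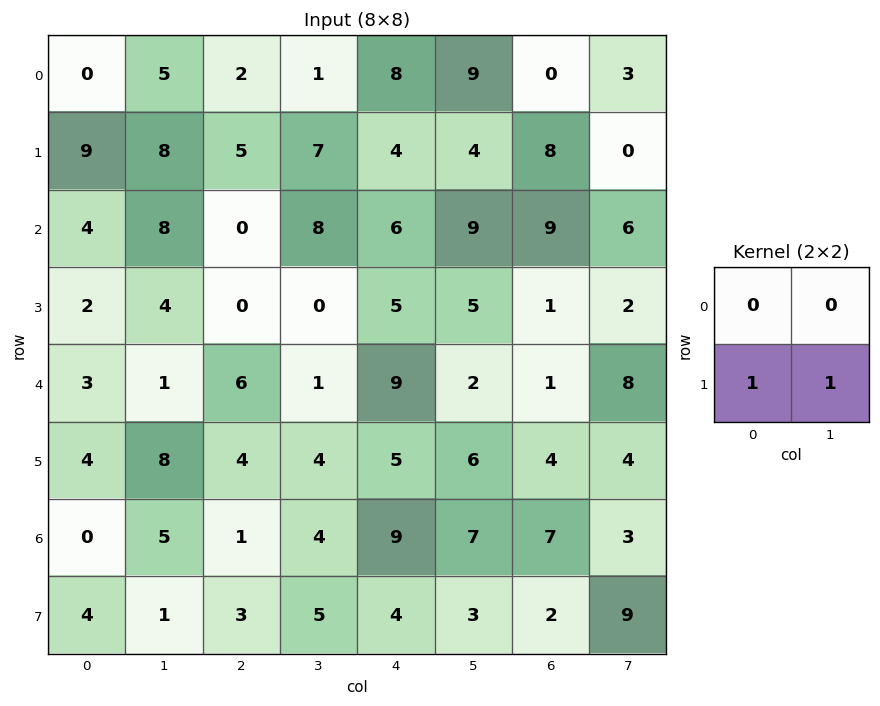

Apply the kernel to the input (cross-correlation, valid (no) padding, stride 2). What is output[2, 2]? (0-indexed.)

11

The receptive field on the input at this output position is [9 2 / 5 6]. Elementwise product with the kernel and sum: 5·1 + 6·1.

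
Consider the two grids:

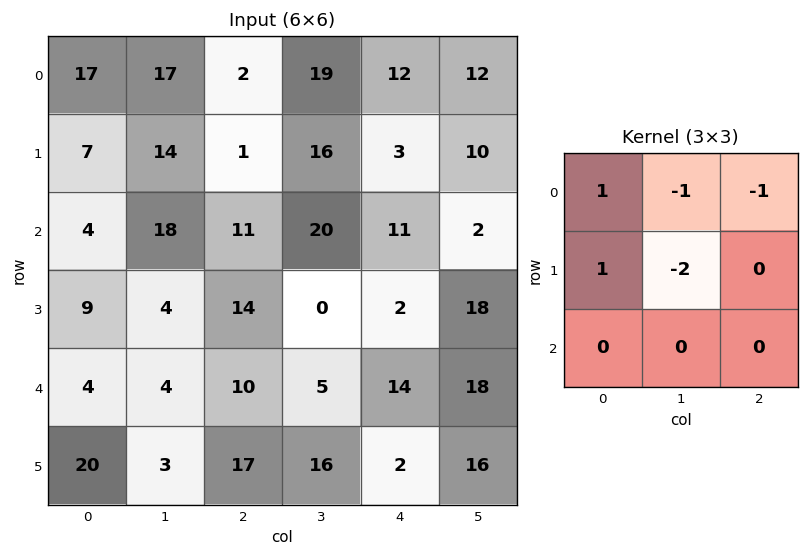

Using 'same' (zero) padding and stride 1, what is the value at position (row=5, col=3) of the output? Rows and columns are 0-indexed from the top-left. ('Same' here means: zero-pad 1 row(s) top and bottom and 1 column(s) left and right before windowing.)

-24

The receptive field on the zero-padded input at this output position is [10 5 14 / 17 16 2 / 0 0 0]. Elementwise product with the kernel and sum: 10·1 + 5·-1 + 14·-1 + 17·1 + 16·-2.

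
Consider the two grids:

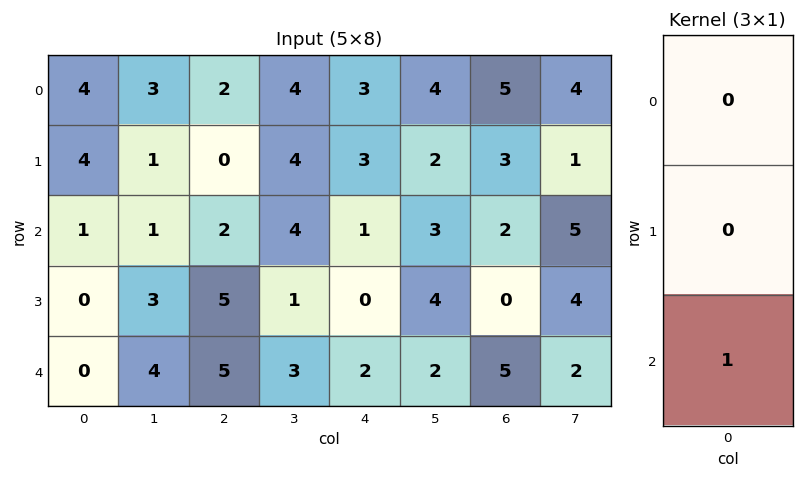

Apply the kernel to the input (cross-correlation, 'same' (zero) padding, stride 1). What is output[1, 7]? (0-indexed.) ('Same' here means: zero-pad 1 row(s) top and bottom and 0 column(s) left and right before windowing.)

5

The receptive field on the zero-padded input at this output position is [4 / 1 / 5]. Elementwise product with the kernel and sum: 5·1.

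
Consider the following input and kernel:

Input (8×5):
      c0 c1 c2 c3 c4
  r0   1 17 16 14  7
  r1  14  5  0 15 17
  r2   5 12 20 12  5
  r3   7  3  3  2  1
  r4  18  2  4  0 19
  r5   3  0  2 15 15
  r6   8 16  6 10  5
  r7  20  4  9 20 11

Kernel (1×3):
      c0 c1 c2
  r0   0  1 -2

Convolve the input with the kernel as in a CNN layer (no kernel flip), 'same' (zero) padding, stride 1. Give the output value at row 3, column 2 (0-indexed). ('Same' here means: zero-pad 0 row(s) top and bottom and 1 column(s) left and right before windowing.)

-1

The receptive field on the zero-padded input at this output position is [3 3 2]. Elementwise product with the kernel and sum: 3·1 + 2·-2.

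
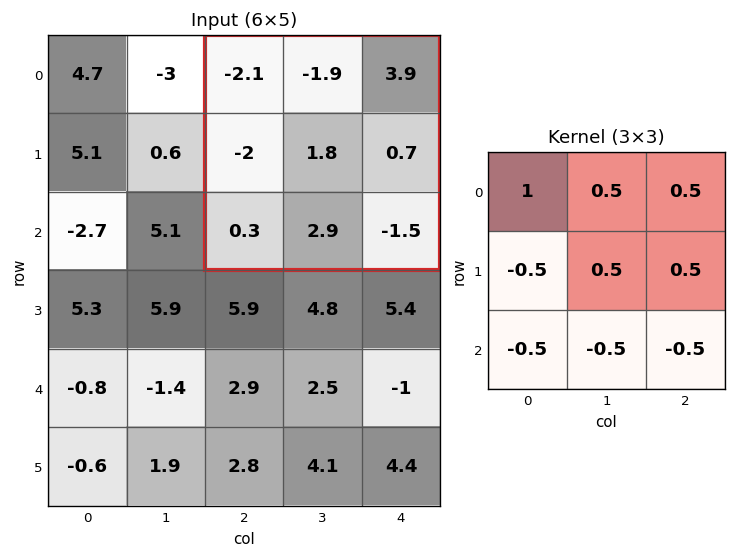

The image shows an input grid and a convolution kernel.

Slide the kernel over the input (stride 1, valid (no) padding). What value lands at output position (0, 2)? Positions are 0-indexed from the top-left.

0.3

The receptive field on the input at this output position is [-2.1 -1.9 3.9 / -2 1.8 0.7 / 0.3 2.9 -1.5]. Elementwise product with the kernel and sum: -2.1·1 + -1.9·0.5 + 3.9·0.5 + -2·-0.5 + 1.8·0.5 + 0.7·0.5 + 0.3·-0.5 + 2.9·-0.5 + -1.5·-0.5.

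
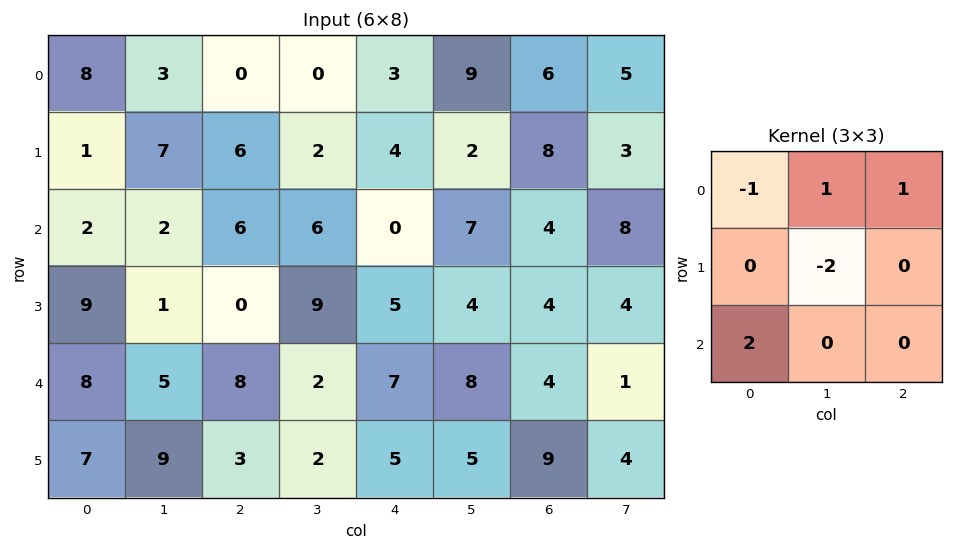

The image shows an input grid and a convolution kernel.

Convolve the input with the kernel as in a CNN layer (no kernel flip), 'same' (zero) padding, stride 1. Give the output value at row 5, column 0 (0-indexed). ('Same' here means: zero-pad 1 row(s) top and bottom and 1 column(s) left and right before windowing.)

-1

The receptive field on the zero-padded input at this output position is [0 8 5 / 0 7 9 / 0 0 0]. Elementwise product with the kernel and sum: 0·-1 + 8·1 + 5·1 + 7·-2 + 0·2.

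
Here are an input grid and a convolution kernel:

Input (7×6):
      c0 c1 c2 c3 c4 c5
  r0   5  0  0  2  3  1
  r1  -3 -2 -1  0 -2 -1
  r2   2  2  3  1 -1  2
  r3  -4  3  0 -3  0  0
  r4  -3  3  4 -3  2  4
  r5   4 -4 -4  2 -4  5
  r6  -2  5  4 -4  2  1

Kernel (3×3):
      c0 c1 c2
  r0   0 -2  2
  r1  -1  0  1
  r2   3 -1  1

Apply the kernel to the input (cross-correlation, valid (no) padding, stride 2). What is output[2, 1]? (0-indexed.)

The receptive field on the input at this output position is [4 -3 2 / -4 2 -4 / 4 -4 2]. Elementwise product with the kernel and sum: -3·-2 + 2·2 + -4·-1 + -4·1 + 4·3 + -4·-1 + 2·1.

28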